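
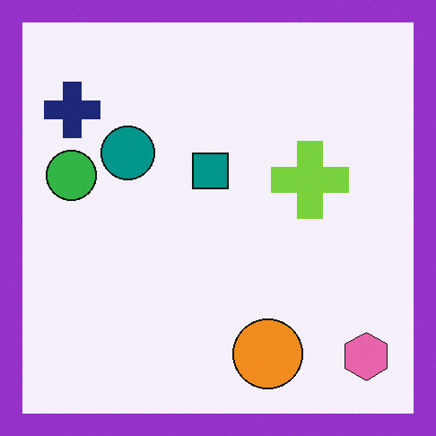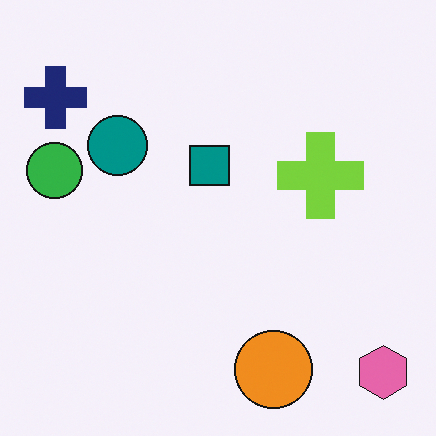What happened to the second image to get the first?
This is the original image framed with a purple border.

A solid purple frame runs around the edge of the first image, with the content slightly shrunk inside it.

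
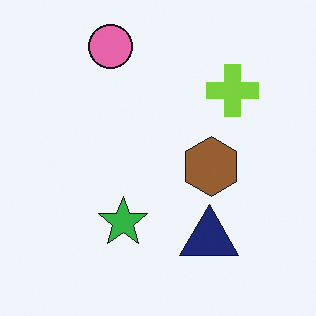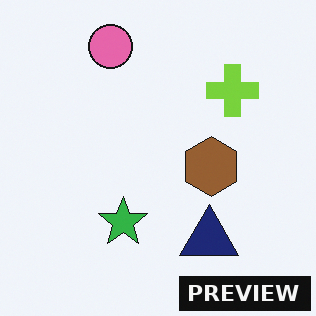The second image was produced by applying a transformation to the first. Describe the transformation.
The transformation is: watermarked with the text "PREVIEW" in the lower-right corner.

A dark label reading "PREVIEW" appears in the lower-right corner.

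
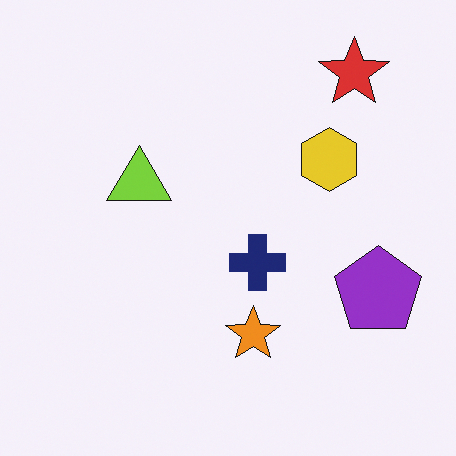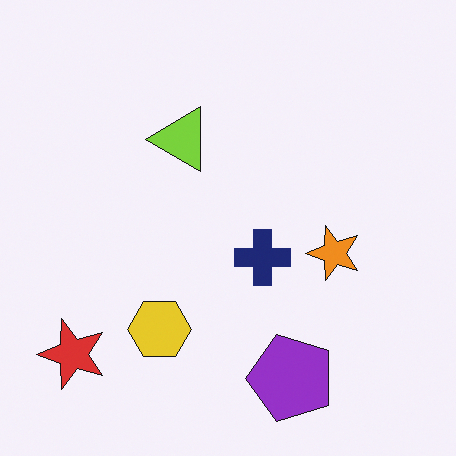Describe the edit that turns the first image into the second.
It was transposed (reflected across the top-left ↔ bottom-right diagonal).

Shapes have swapped their row and column positions — what was in the top-right is now in the bottom-left — a diagonal reflection.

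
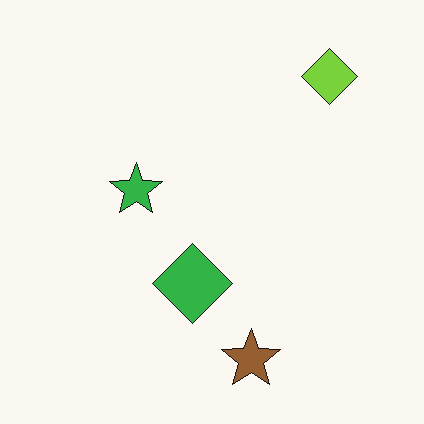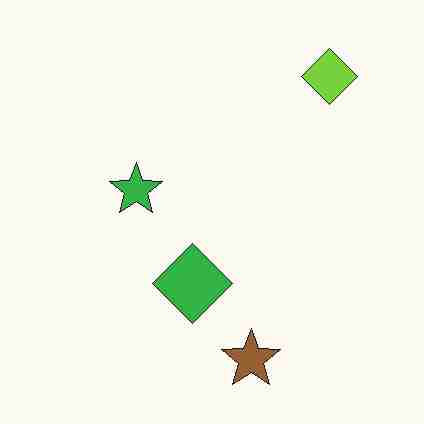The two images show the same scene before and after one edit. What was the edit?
The second image is the first heavily JPEG-compressed with obvious blocking artifacts.

Blocky 8×8 compression artifacts appear around shape edges and the flat background shows ringing — characteristic JPEG degradation.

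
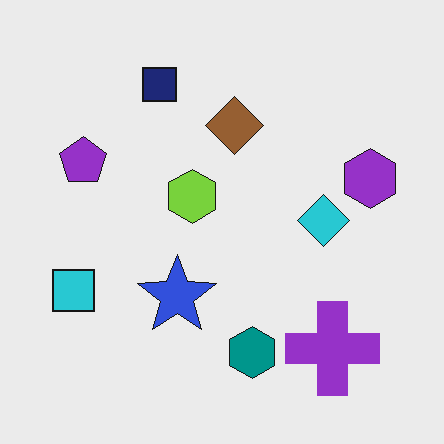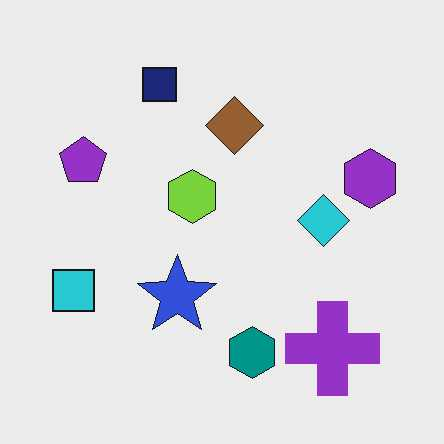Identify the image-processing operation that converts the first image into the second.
The second image is the first JPEG-compressed with visible artifacts.

Blocky 8×8 compression artifacts appear around shape edges and the flat background shows ringing — characteristic JPEG degradation.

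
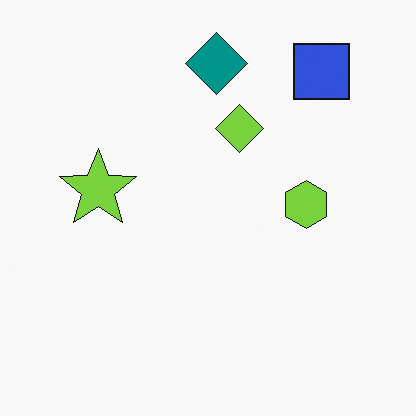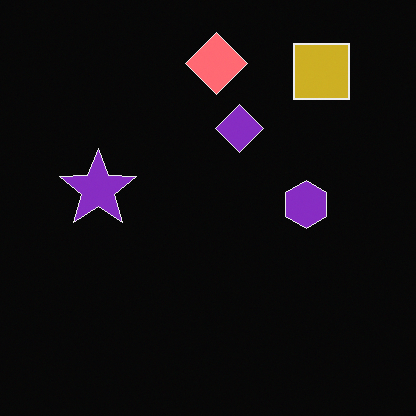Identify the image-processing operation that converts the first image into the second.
The image was color-inverted (negative).

The light background has become dark and every shape's color is its complement — a photographic negative.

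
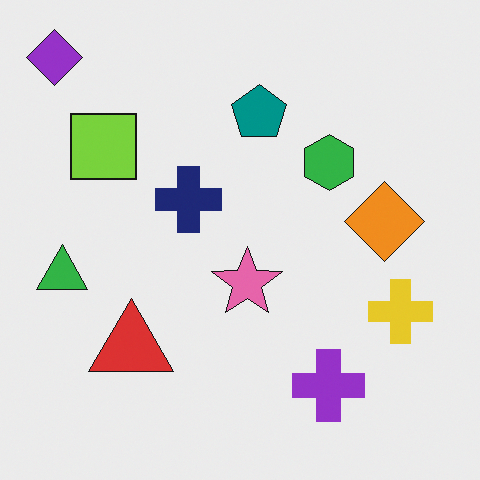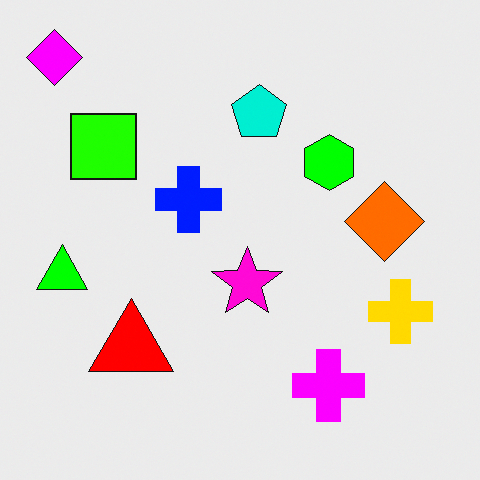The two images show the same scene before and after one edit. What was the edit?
The second image is the first heavily oversaturated.

All colors are more vivid — a global saturation change.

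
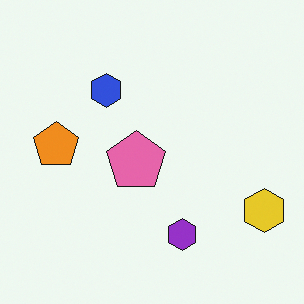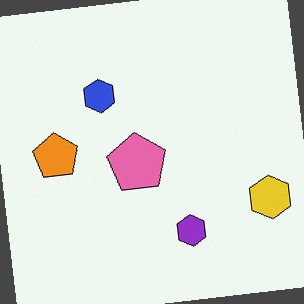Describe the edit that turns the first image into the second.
The second image is the first rotated counter-clockwise by a slight angle.

Every shape is tilted by the same angle and the image corners show triangular fill wedges — a whole-image rotation by a non-right angle.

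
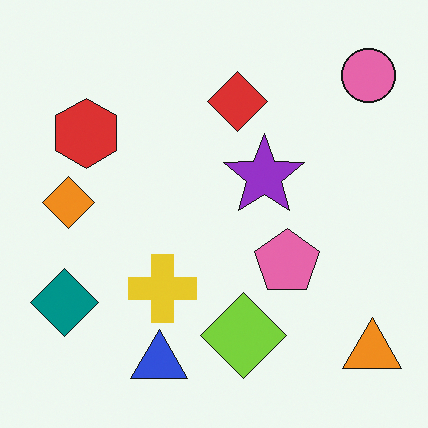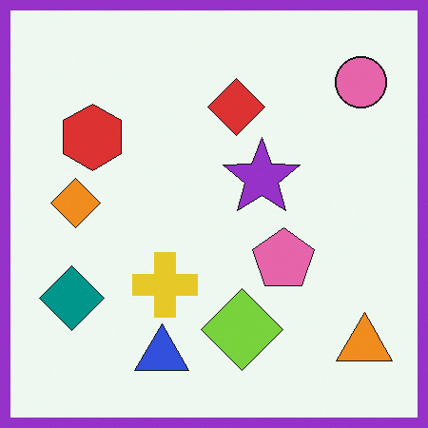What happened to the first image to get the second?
Framed with a purple border.

A solid purple frame runs around the edge of the second image, with the content slightly shrunk inside it.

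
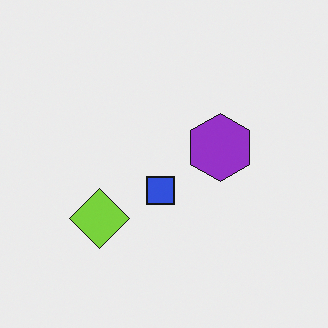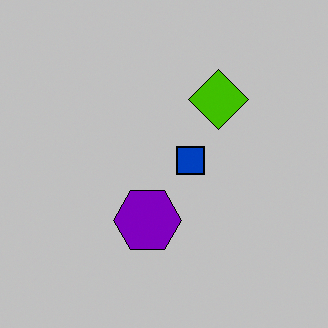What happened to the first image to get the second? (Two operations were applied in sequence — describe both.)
The second image is the first transposed (reflected across the top-left ↔ bottom-right diagonal), then aggressively posterized.

Shapes have swapped their row and column positions — what was in the top-right is now in the bottom-left — a diagonal reflection. Each flat color has snapped to a coarser quantized level — most visibly, the near-white background has dropped to a flat grey.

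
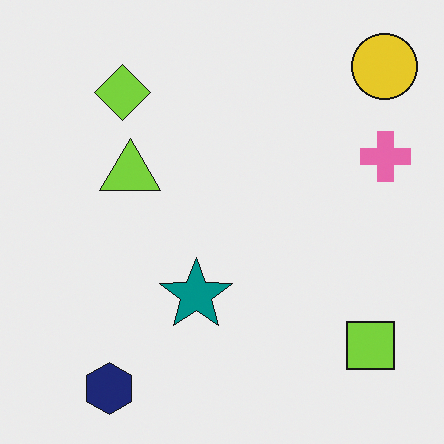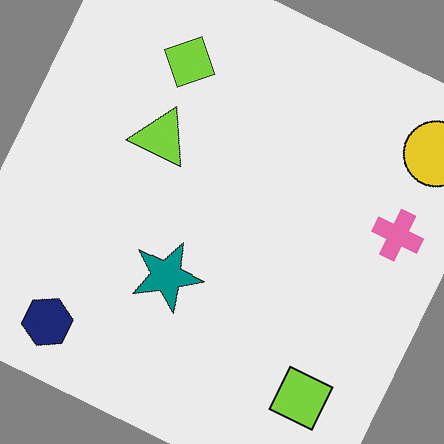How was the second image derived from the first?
It was rotated clockwise by a clearly visible amount.

Every shape is tilted by the same angle and the image corners show triangular fill wedges — a whole-image rotation by a non-right angle.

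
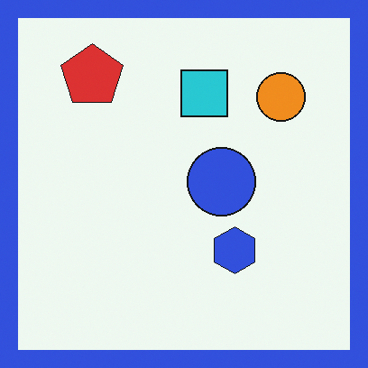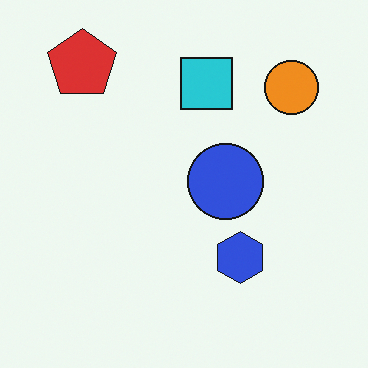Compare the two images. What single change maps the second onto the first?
Framed with a blue border.

A solid blue frame runs around the edge of the first image, with the content slightly shrunk inside it.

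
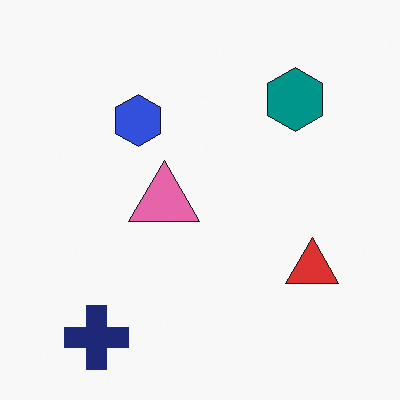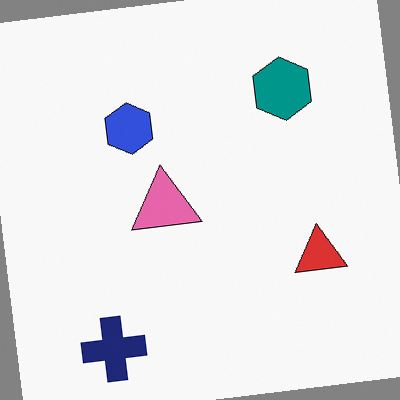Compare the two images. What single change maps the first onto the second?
The transformation is: rotated counter-clockwise by a few degrees.

Every shape is tilted by the same angle and the image corners show triangular fill wedges — a whole-image rotation by a non-right angle.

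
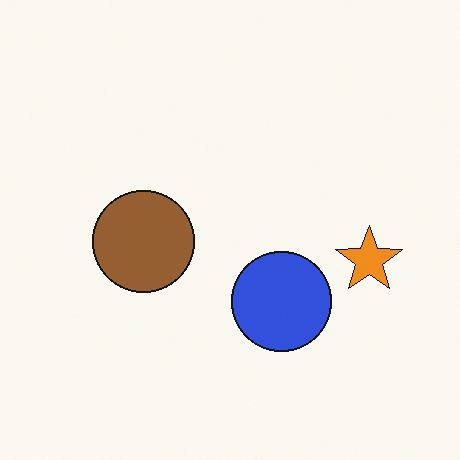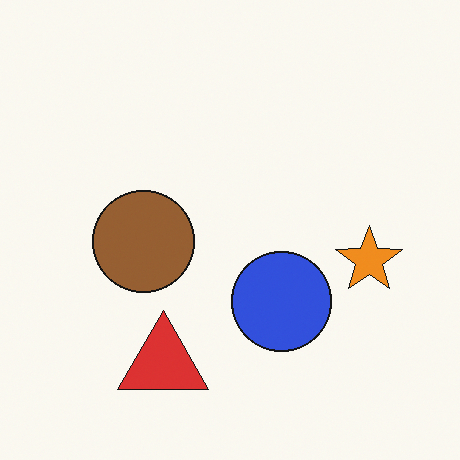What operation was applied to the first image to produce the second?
The transformation is: overlaid with an additional red triangle.

A red triangle appears in the second image that is absent from the first.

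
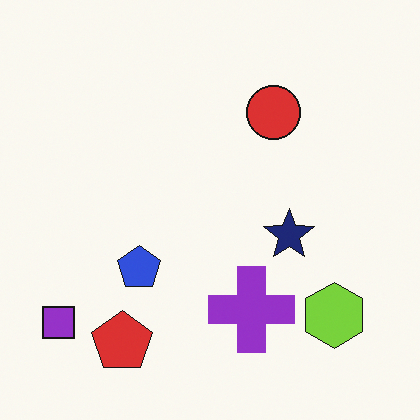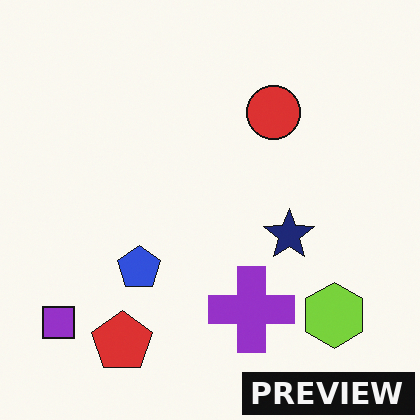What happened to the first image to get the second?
Watermarked with the text "PREVIEW" in the lower-right corner.

A dark label reading "PREVIEW" appears in the lower-right corner.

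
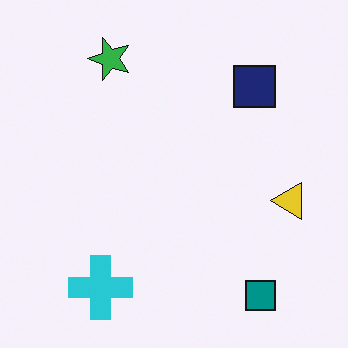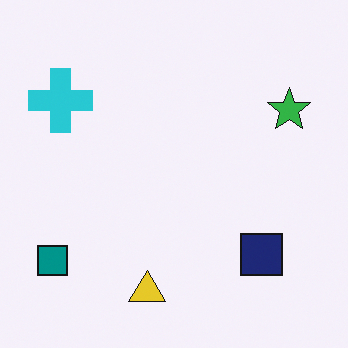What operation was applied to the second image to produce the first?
The first image is the second rotated 90° counter-clockwise.

The teal square sits in the bottom-left of the second image and the bottom-right of the first — consistent with a whole-image 90° counter-clockwise rotation.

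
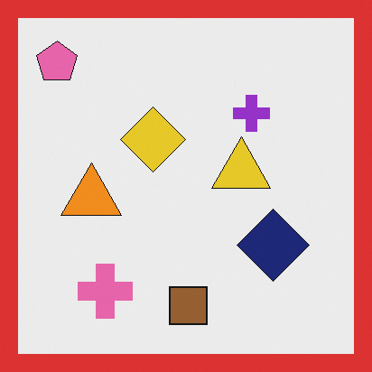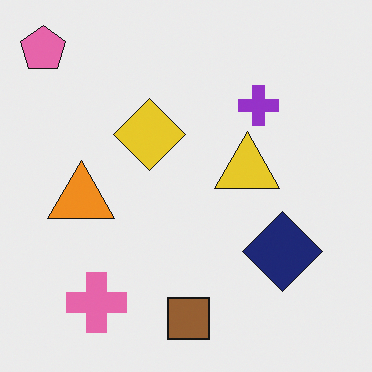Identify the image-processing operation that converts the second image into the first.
This is the original image framed with a red border.

A solid red frame runs around the edge of the first image, with the content slightly shrunk inside it.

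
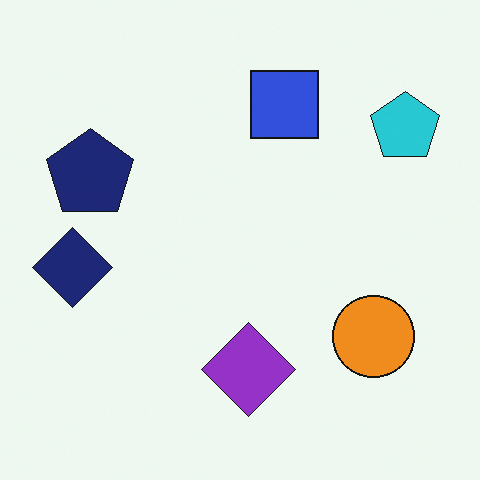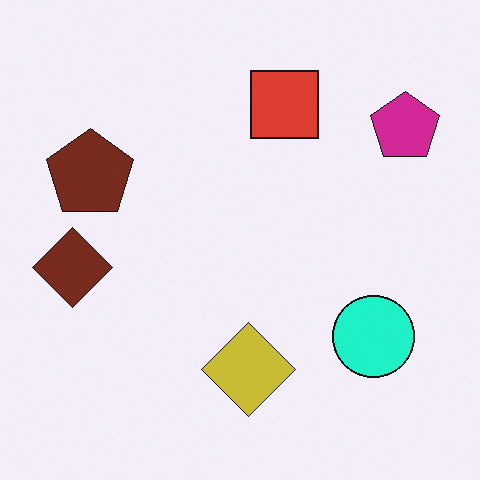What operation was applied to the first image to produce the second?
It was hue-shifted through roughly a third of the color wheel.

Every shape's color has rotated by the same amount around the hue wheel — a uniform hue shift.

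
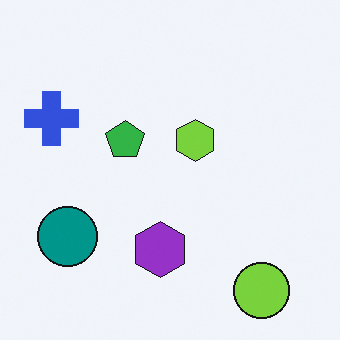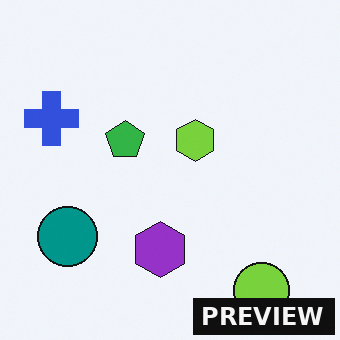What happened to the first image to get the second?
This is the original image watermarked with the text "PREVIEW" in the lower-right corner.

A dark label reading "PREVIEW" appears in the lower-right corner.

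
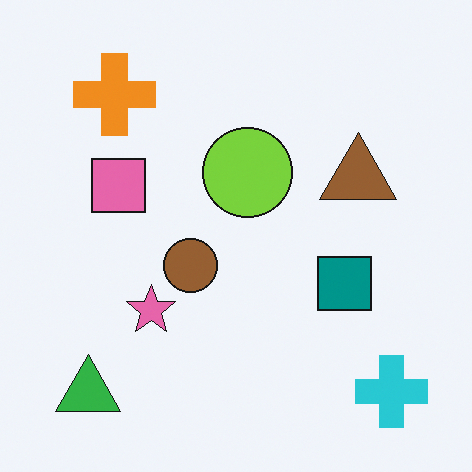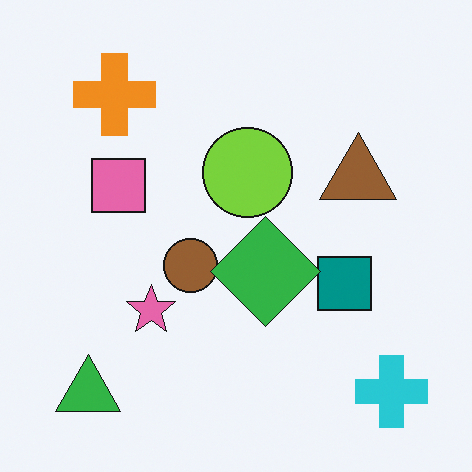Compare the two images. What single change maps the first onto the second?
The image was overlaid with an additional green diamond.

A green diamond appears in the second image that is absent from the first.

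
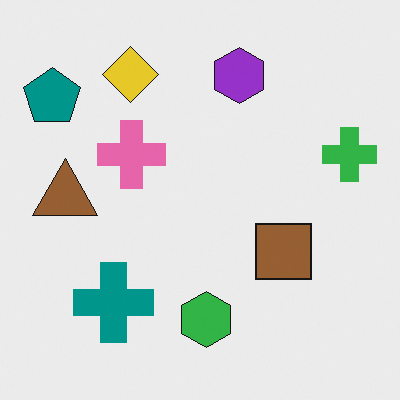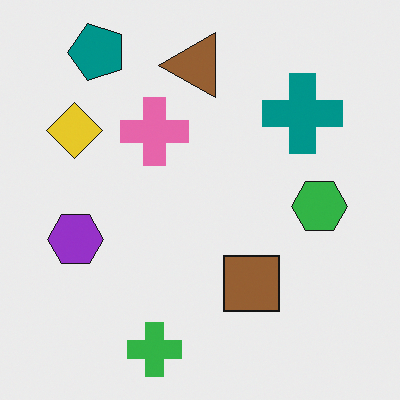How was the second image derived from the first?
This is the original image transposed (reflected across the top-left ↔ bottom-right diagonal).

Shapes have swapped their row and column positions — what was in the top-right is now in the bottom-left — a diagonal reflection.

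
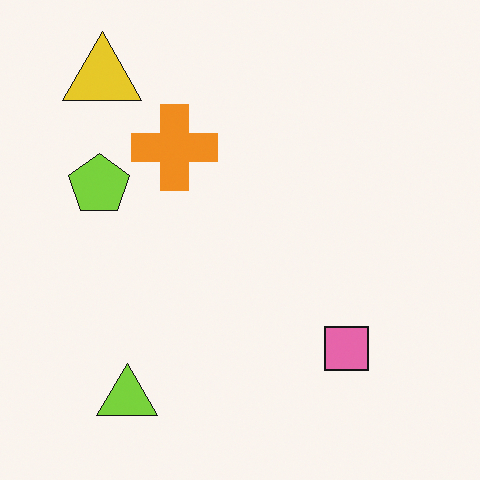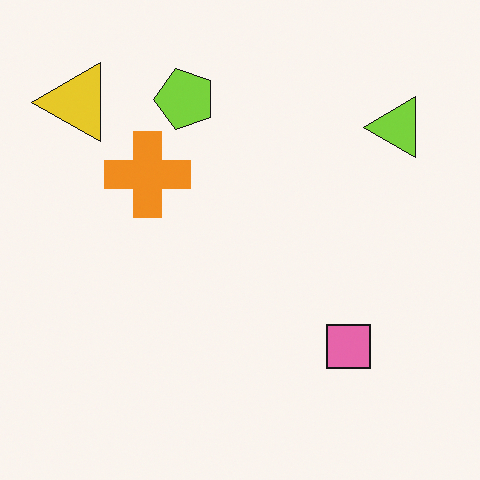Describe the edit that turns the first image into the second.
The second image is the first transposed (reflected across the top-left ↔ bottom-right diagonal).

Shapes have swapped their row and column positions — what was in the top-right is now in the bottom-left — a diagonal reflection.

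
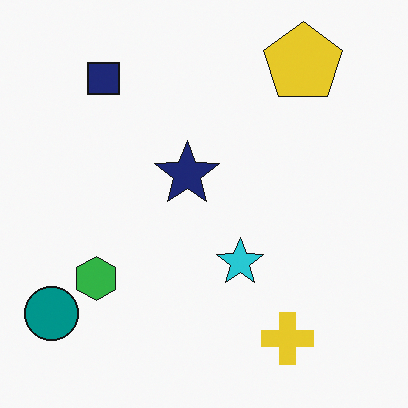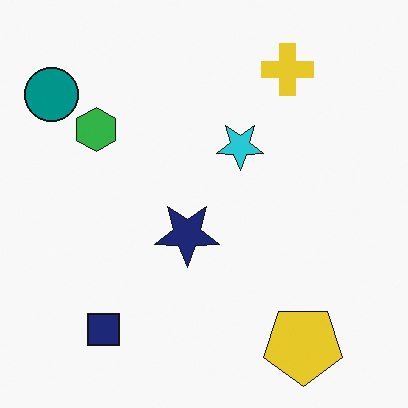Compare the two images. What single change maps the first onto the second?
Flipped vertically (top ↔ bottom).

The yellow pentagon is in the top-right of the first image and the bottom-right of the second — shapes on opposite sides of the horizontal midline have swapped in a mirror flip.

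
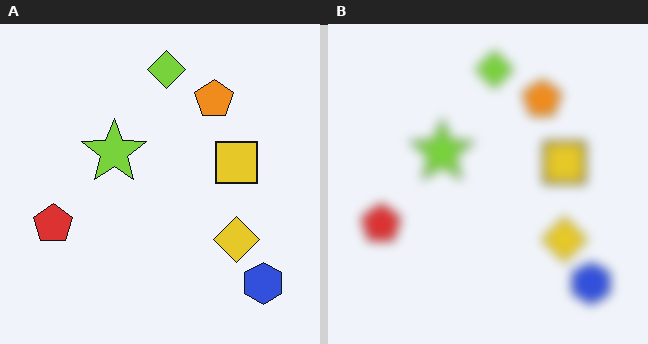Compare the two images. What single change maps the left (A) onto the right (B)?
The transformation is: strongly gaussian-blurred.

Shape edges and outlines are uniformly softened across the whole image.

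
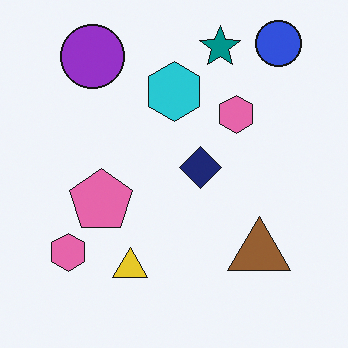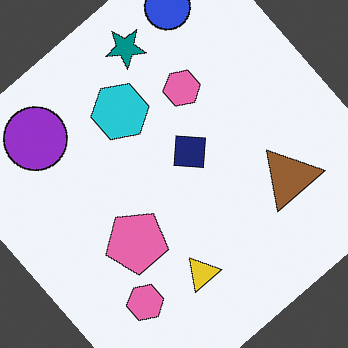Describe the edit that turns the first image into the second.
It was rotated counter-clockwise by a large amount — several tens of degrees.

Every shape is tilted by the same angle and the image corners show triangular fill wedges — a whole-image rotation by a non-right angle.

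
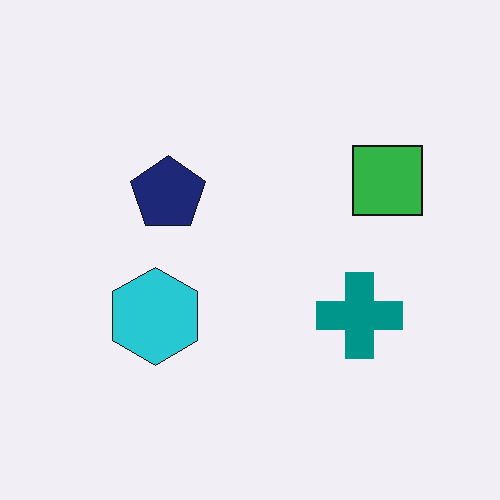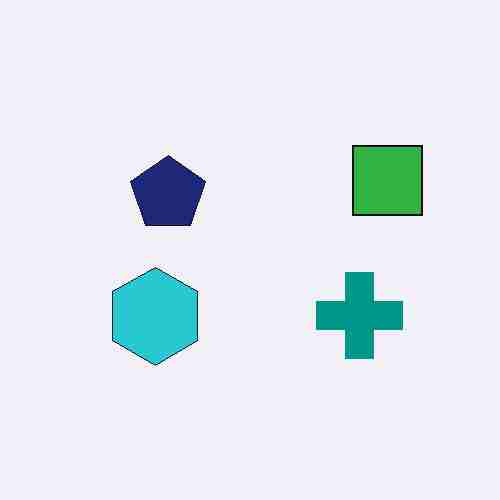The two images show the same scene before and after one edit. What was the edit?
Heavily JPEG-compressed with obvious blocking artifacts.

Blocky 8×8 compression artifacts appear around shape edges and the flat background shows ringing — characteristic JPEG degradation.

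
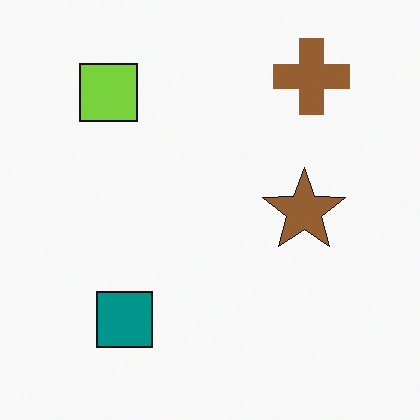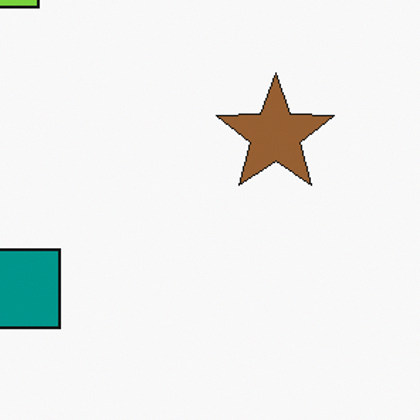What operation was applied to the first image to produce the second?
The second image is the first cropped slightly and scaled back up.

The visible shapes are larger and the field of view is narrower; shapes near the original edges may be partly or wholly outside the frame — a crop-and-rescale.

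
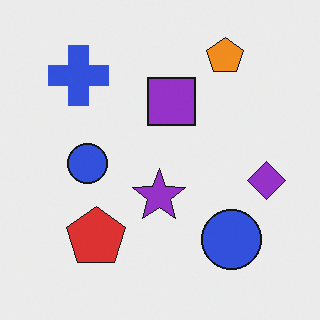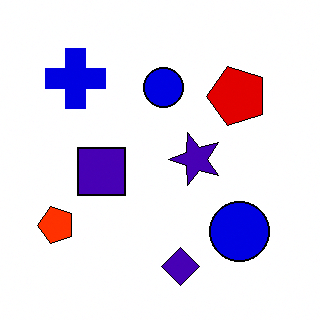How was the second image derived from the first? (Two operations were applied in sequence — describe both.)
The image was transposed (reflected across the top-left ↔ bottom-right diagonal), then boosted in contrast.

Shapes have swapped their row and column positions — what was in the top-right is now in the bottom-left — a diagonal reflection. Tones are pushed away from mid-grey across the whole image — a global contrast change.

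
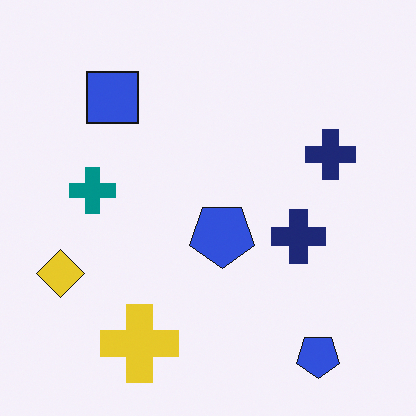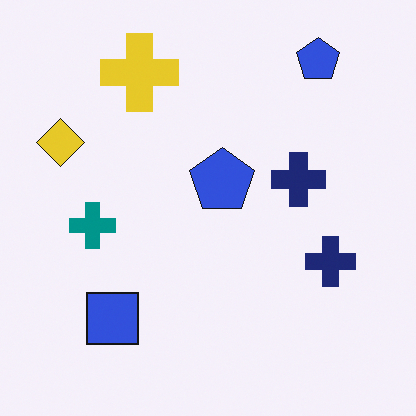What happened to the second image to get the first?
Flipped vertically (top ↔ bottom).

The yellow cross is in the top of the second image and the bottom of the first — shapes on opposite sides of the horizontal midline have swapped in a mirror flip.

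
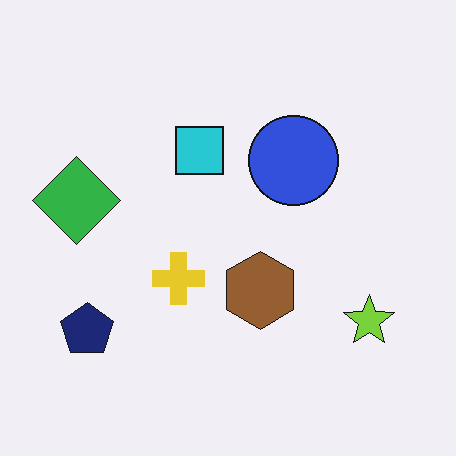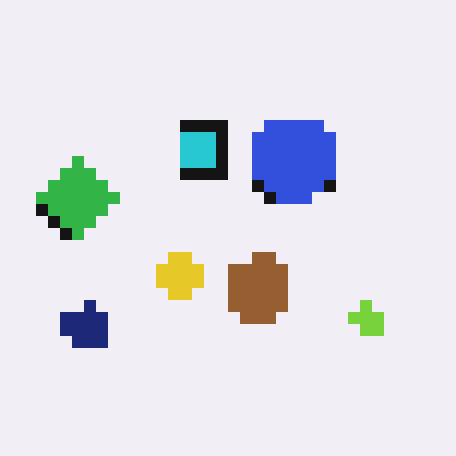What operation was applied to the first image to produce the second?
The second image is the first heavily pixelated into large blocks.

Shapes are reduced to large square blocks; fine edges and outlines are lost — a downscale-then-upscale (mosaic) effect.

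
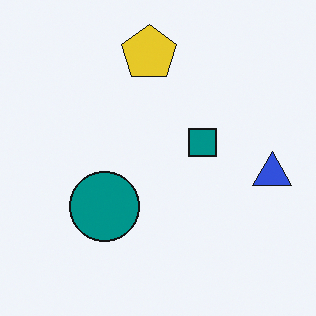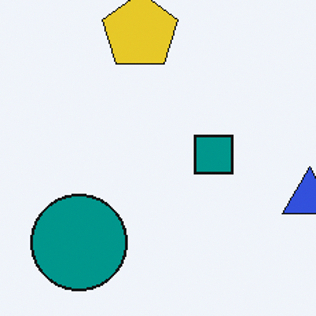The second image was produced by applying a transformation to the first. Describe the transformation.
The image was cropped to a modestly smaller region and rescaled.

The visible shapes are larger and the field of view is narrower; shapes near the original edges may be partly or wholly outside the frame — a crop-and-rescale.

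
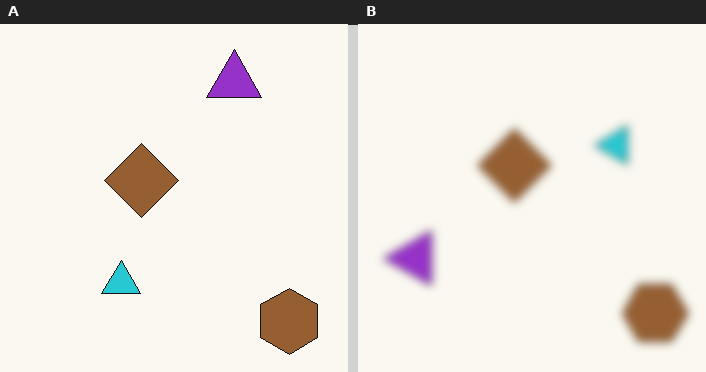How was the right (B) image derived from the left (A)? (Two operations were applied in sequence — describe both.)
Noticeably gaussian-blurred, then transposed (reflected across the top-left ↔ bottom-right diagonal).

Shape edges and outlines are uniformly softened across the whole image. Shapes have swapped their row and column positions — what was in the top-right is now in the bottom-left — a diagonal reflection.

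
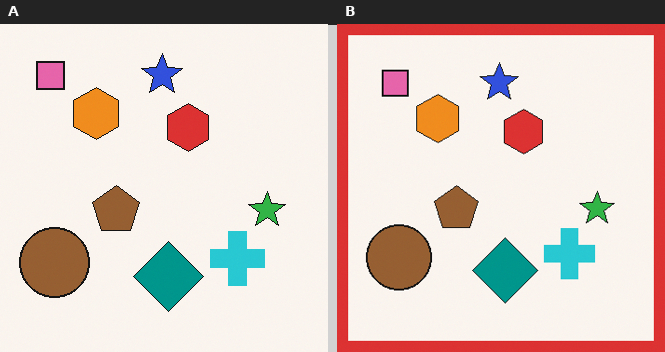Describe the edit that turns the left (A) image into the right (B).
Framed with a red border.

A solid red frame runs around the edge of the right (B) image, with the content slightly shrunk inside it.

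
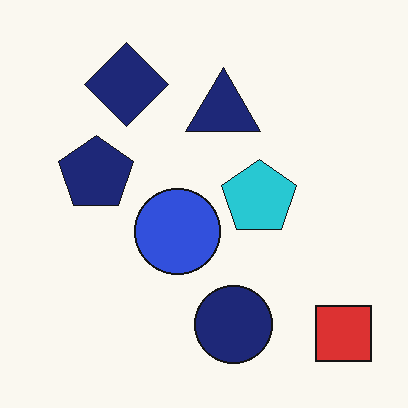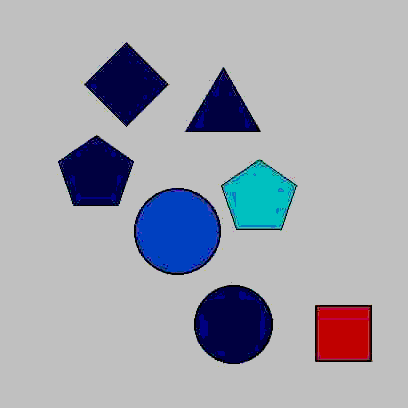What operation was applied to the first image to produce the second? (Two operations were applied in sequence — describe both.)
The image was degraded with heavy JPEG compression, then aggressively posterized.

Blocky 8×8 compression artifacts appear around shape edges and the flat background shows ringing — characteristic JPEG degradation. Each flat color has snapped to a coarser quantized level — most visibly, the near-white background has dropped to a flat grey.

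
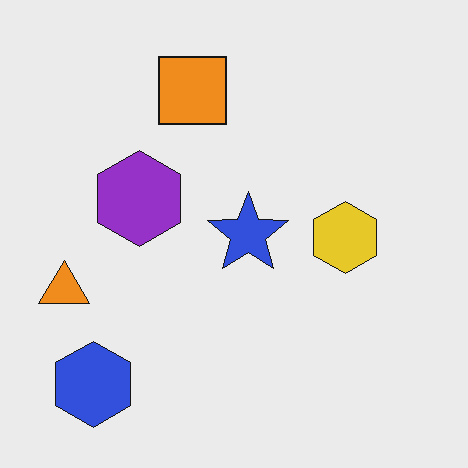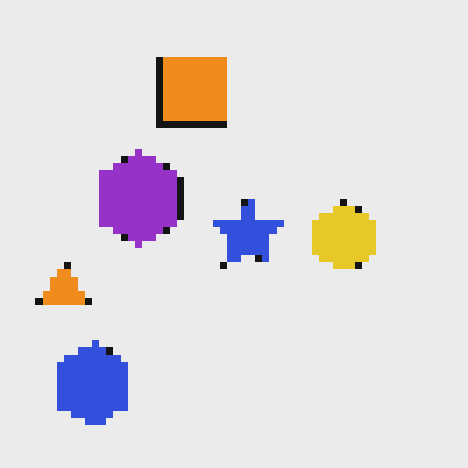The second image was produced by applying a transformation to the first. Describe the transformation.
The image was pixelated into visible square blocks.

Shapes are reduced to large square blocks; fine edges and outlines are lost — a downscale-then-upscale (mosaic) effect.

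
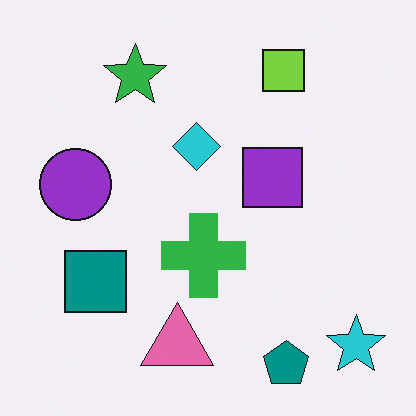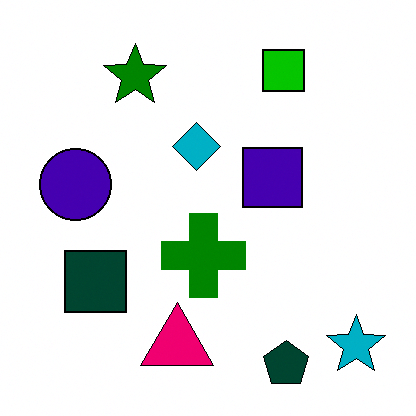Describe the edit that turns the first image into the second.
The image was boosted in contrast.

Tones are pushed away from mid-grey across the whole image — a global contrast change.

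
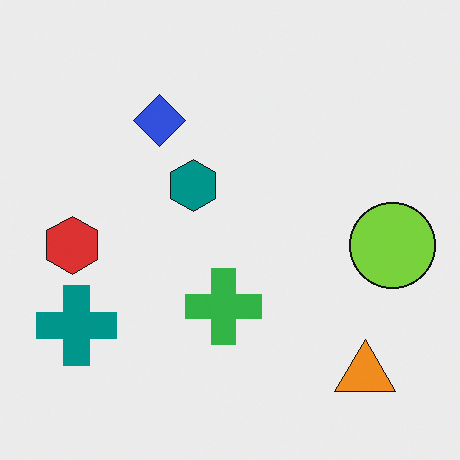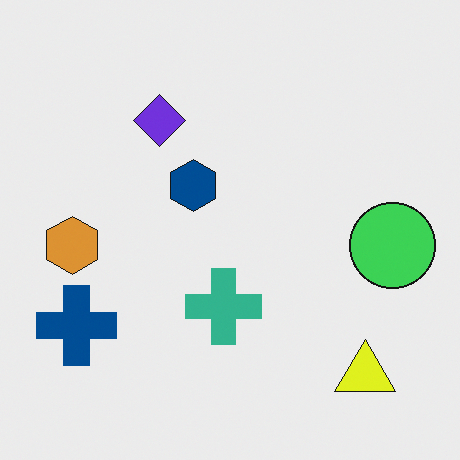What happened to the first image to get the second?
The image was hue-shifted slightly.

Every shape's color has rotated by the same amount around the hue wheel — a uniform hue shift.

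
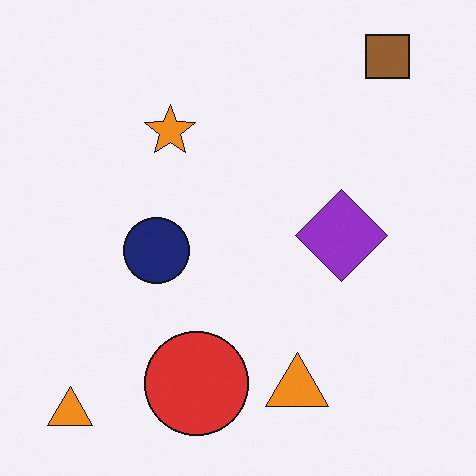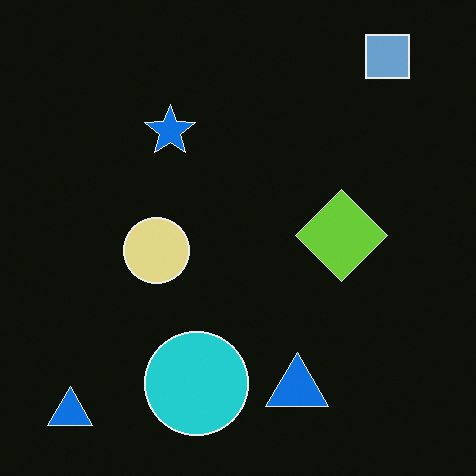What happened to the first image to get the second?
This is the original image color-inverted (negative).

The light background has become dark and every shape's color is its complement — a photographic negative.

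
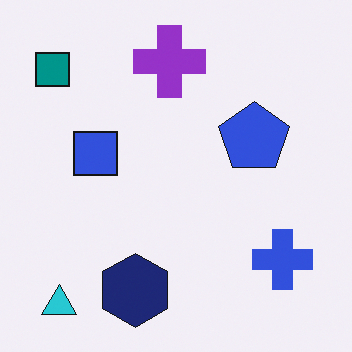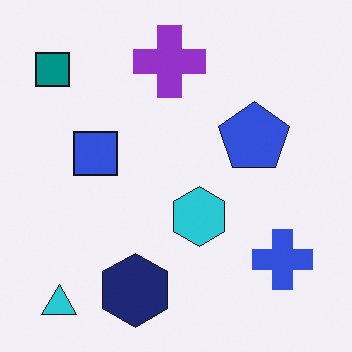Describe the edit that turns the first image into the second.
The transformation is: overlaid with an additional cyan hexagon.

A cyan hexagon appears in the second image that is absent from the first.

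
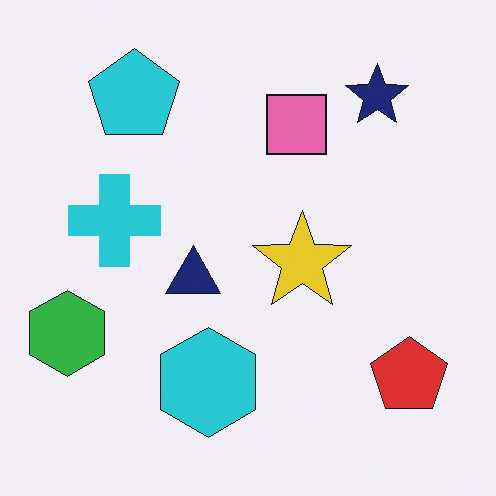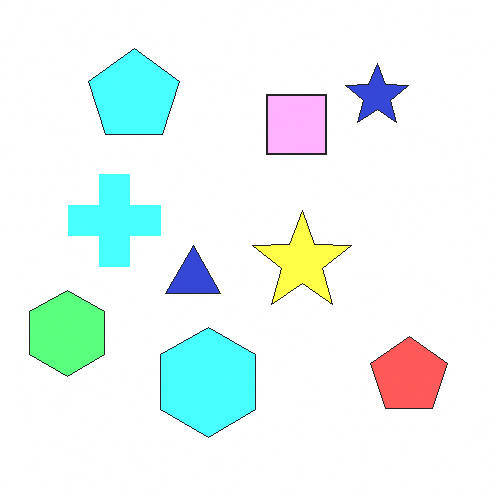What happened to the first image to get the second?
It was substantially brightened.

Every pixel — background and shapes alike — is uniformly brightened.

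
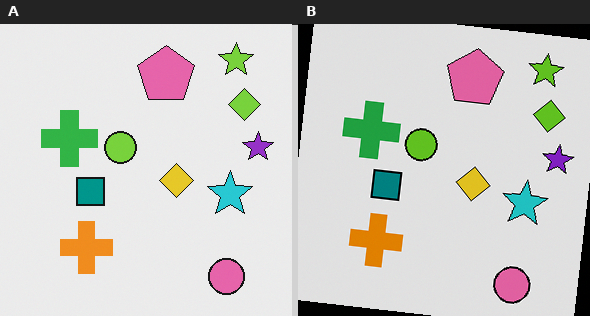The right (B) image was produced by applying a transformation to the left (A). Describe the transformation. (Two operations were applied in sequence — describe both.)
It was moderately posterized, then rotated clockwise by a slight angle.

Each flat color has snapped to a coarser quantized level — most visibly, the near-white background has dropped to a flat grey. Every shape is tilted by the same angle and the image corners show triangular fill wedges — a whole-image rotation by a non-right angle.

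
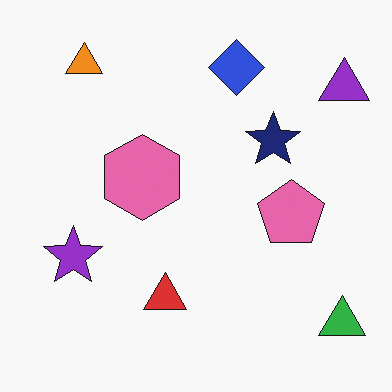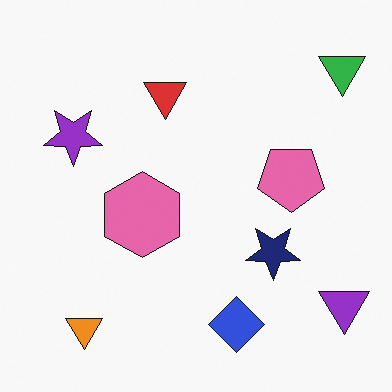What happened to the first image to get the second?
The second image is the first flipped vertically (top ↔ bottom).

The orange triangle is in the top-left of the first image and the bottom-left of the second — shapes on opposite sides of the horizontal midline have swapped in a mirror flip.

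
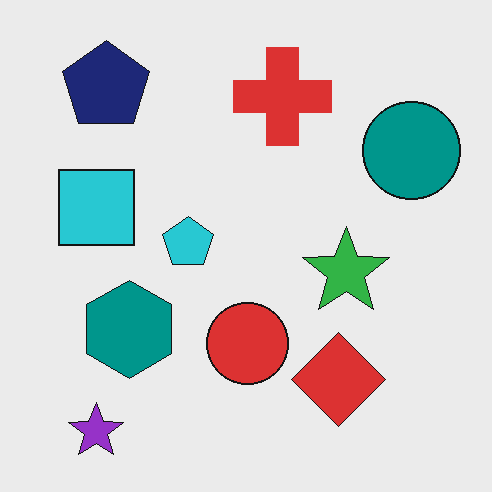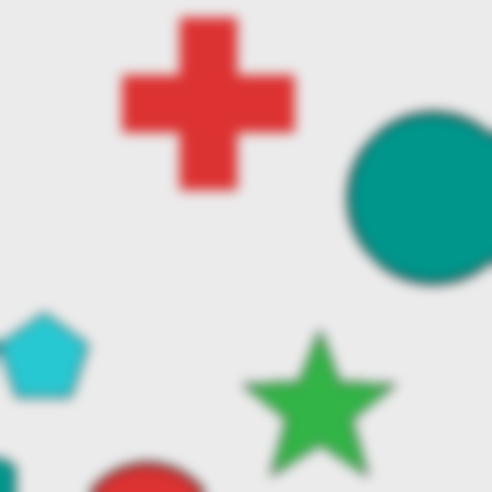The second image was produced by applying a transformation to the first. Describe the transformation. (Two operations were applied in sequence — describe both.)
It was cropped tightly and scaled back up, then strongly gaussian-blurred.

The visible shapes are larger and the field of view is narrower; shapes near the original edges may be partly or wholly outside the frame — a crop-and-rescale. Shape edges and outlines are uniformly softened across the whole image.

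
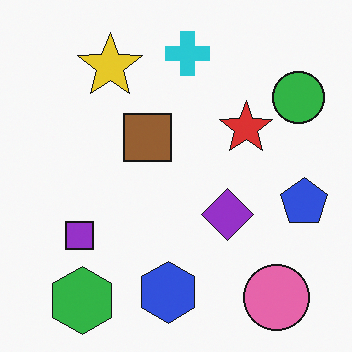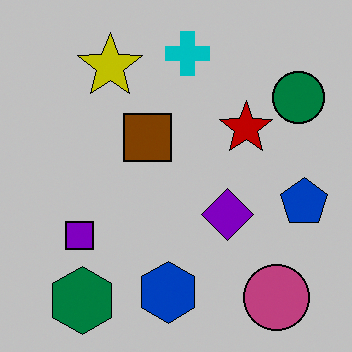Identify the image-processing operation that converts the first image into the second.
This is the original image heavily posterized to just a handful of flat colors.

Each flat color has snapped to a coarser quantized level — most visibly, the near-white background has dropped to a flat grey.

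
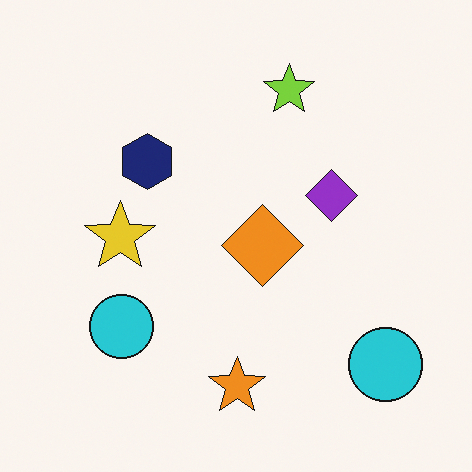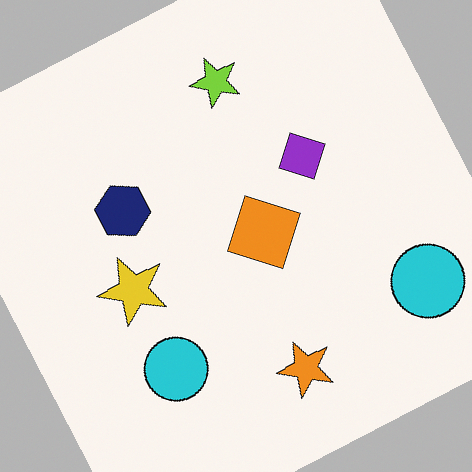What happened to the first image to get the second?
The transformation is: rotated counter-clockwise by a clearly visible amount.

Every shape is tilted by the same angle and the image corners show triangular fill wedges — a whole-image rotation by a non-right angle.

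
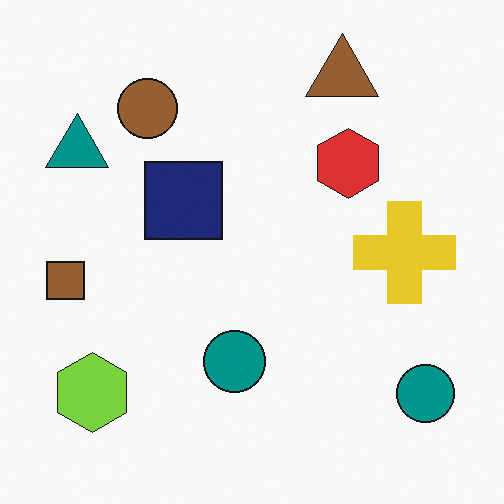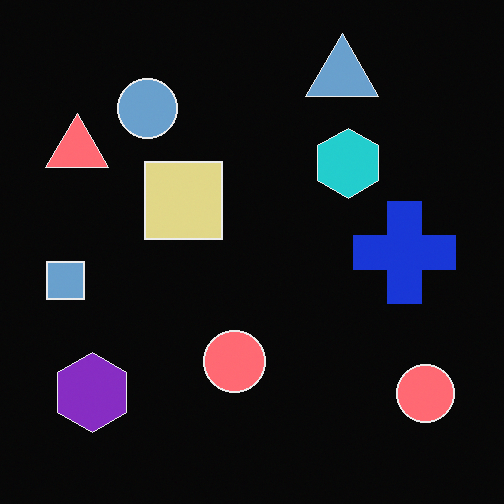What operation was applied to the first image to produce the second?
Color-inverted (negative).

The light background has become dark and every shape's color is its complement — a photographic negative.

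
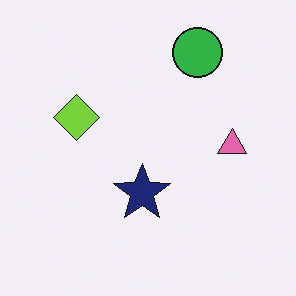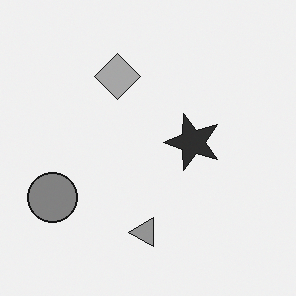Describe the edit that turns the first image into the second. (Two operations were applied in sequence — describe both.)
The second image is the first converted to grayscale, then transposed (reflected across the top-left ↔ bottom-right diagonal).

All color is removed — every shape is now a shade of grey. Shapes have swapped their row and column positions — what was in the top-right is now in the bottom-left — a diagonal reflection.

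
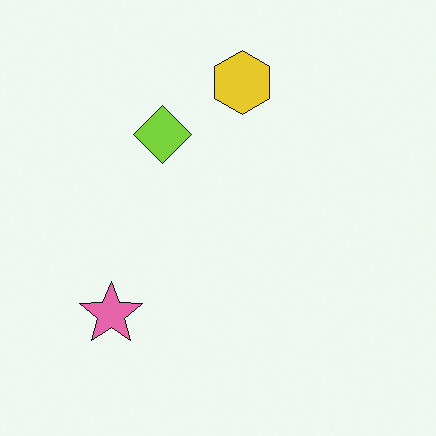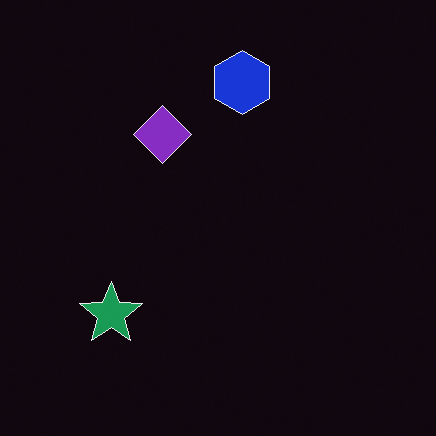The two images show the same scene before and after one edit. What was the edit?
This is the original image color-inverted (negative).

The light background has become dark and every shape's color is its complement — a photographic negative.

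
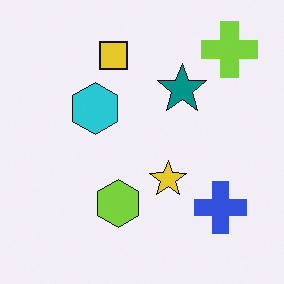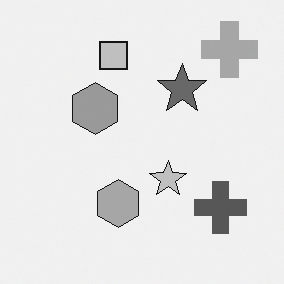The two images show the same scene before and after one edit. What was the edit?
This is the original image converted to grayscale.

All color is removed — every shape is now a shade of grey.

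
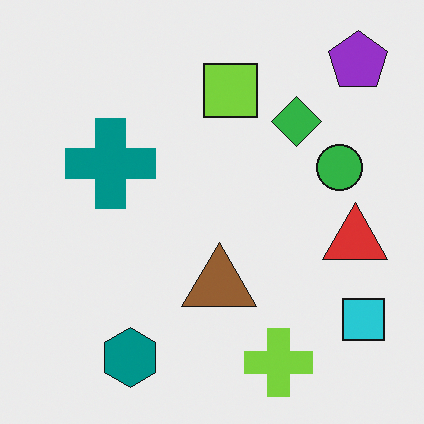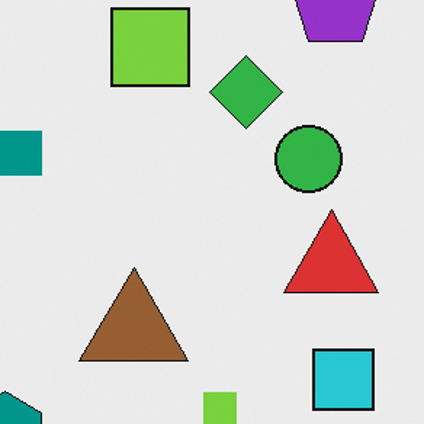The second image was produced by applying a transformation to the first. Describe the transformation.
The transformation is: cropped slightly and scaled back up.

The visible shapes are larger and the field of view is narrower; shapes near the original edges may be partly or wholly outside the frame — a crop-and-rescale.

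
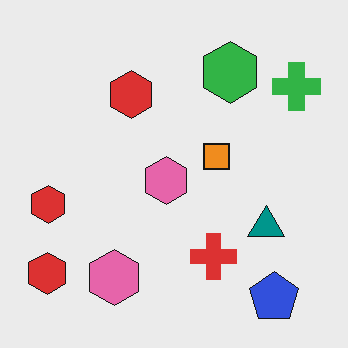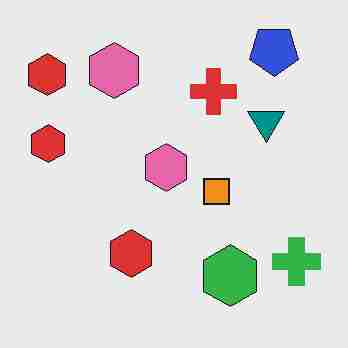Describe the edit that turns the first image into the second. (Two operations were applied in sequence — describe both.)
Flipped vertically (top ↔ bottom), then heavily JPEG-compressed with obvious blocking artifacts.

The blue pentagon is in the bottom-right of the first image and the top-right of the second — shapes on opposite sides of the horizontal midline have swapped in a mirror flip. Blocky 8×8 compression artifacts appear around shape edges and the flat background shows ringing — characteristic JPEG degradation.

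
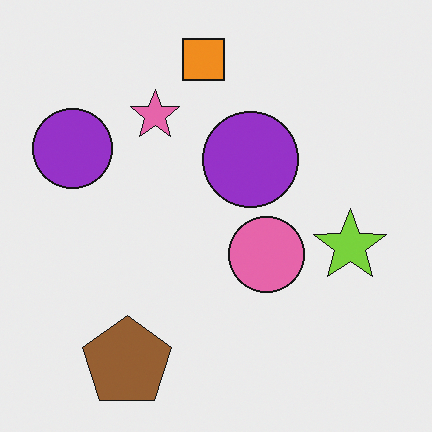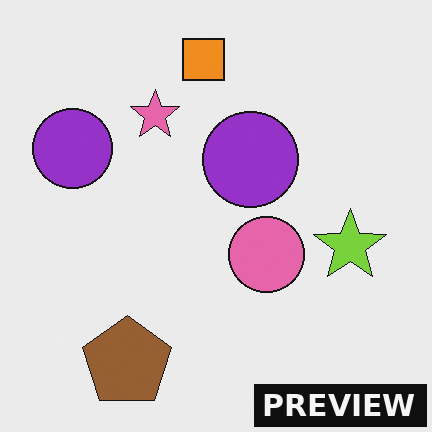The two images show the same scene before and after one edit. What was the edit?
It was watermarked with the text "PREVIEW" in the lower-right corner.

A dark label reading "PREVIEW" appears in the lower-right corner.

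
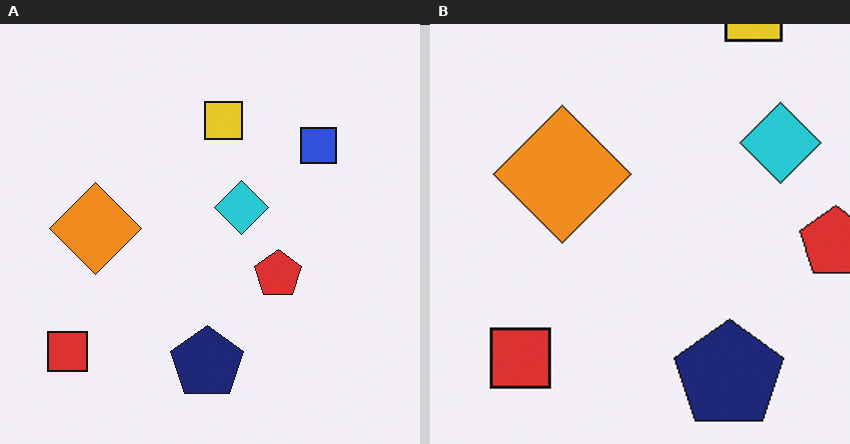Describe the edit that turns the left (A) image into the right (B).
The right (B) image is the left (A) cropped to a modestly smaller region and rescaled.

The visible shapes are larger and the field of view is narrower; shapes near the original edges may be partly or wholly outside the frame — a crop-and-rescale.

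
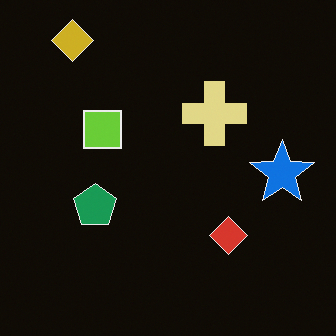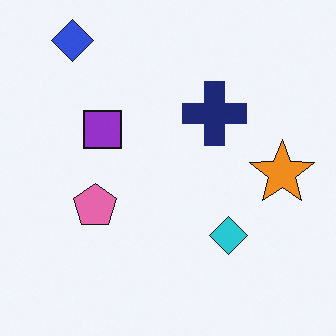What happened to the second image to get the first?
It was color-inverted (negative).

The light background has become dark and every shape's color is its complement — a photographic negative.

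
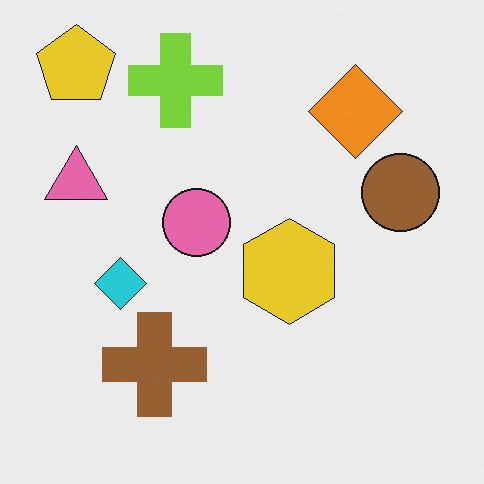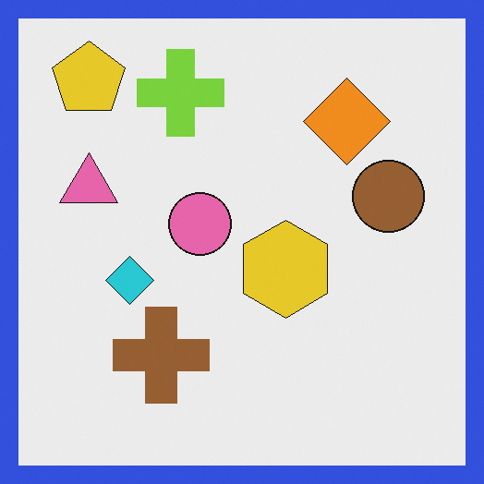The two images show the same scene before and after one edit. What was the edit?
This is the original image framed with a blue border.

A solid blue frame runs around the edge of the second image, with the content slightly shrunk inside it.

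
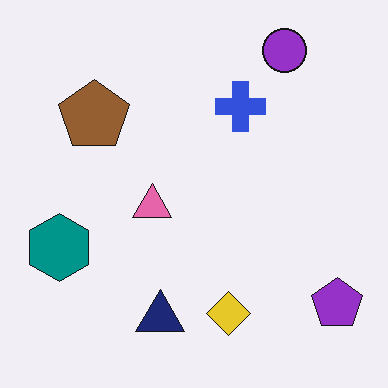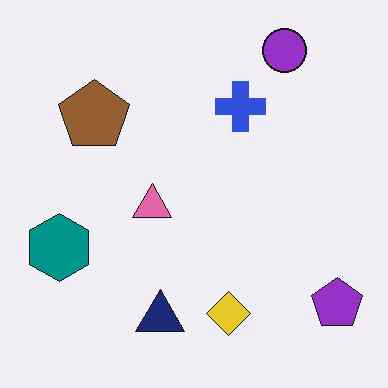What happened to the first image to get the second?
The second image is the first JPEG-compressed with visible artifacts.

Blocky 8×8 compression artifacts appear around shape edges and the flat background shows ringing — characteristic JPEG degradation.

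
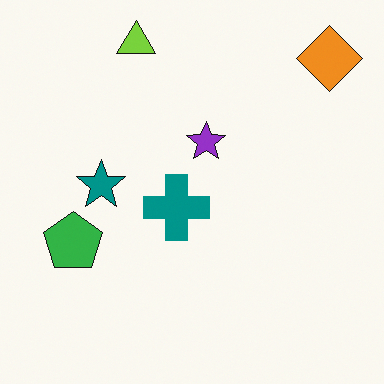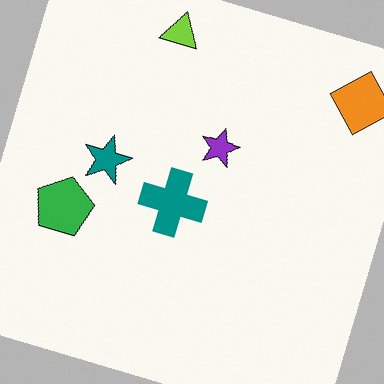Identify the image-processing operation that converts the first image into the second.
Rotated clockwise by a moderate amount.

Every shape is tilted by the same angle and the image corners show triangular fill wedges — a whole-image rotation by a non-right angle.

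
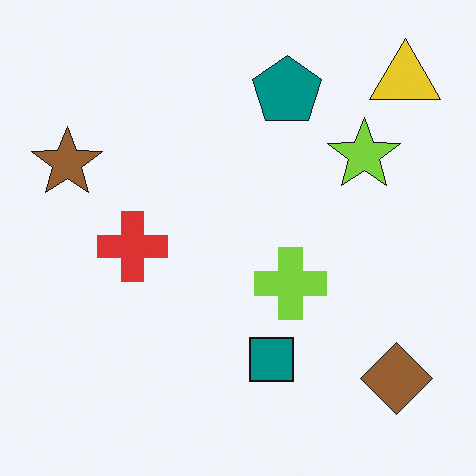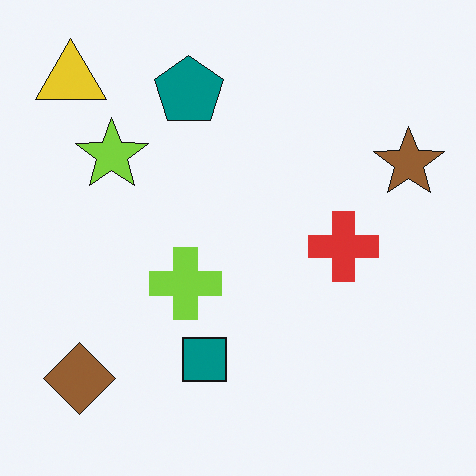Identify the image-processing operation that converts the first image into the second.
This is the original image flipped horizontally (left ↔ right).

The brown star is in the left of the first image and the right of the second — shapes on opposite sides of the vertical midline have swapped in a mirror flip.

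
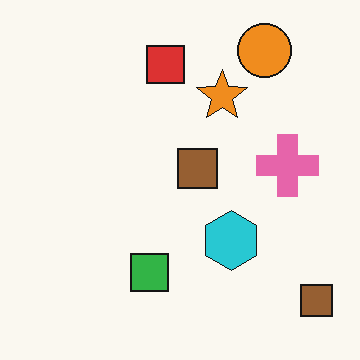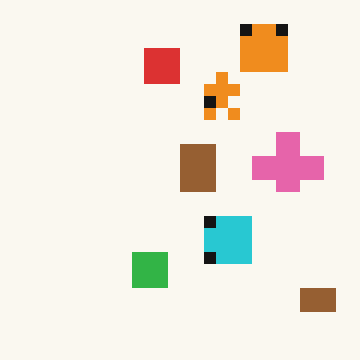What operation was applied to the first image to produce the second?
It was coarsely pixelated.

Shapes are reduced to large square blocks; fine edges and outlines are lost — a downscale-then-upscale (mosaic) effect.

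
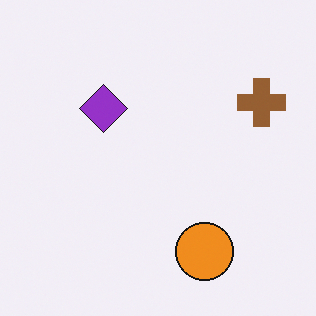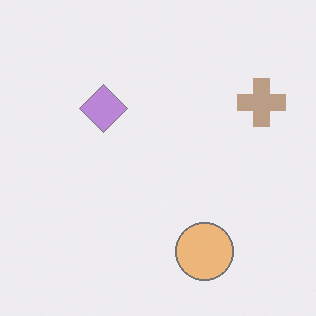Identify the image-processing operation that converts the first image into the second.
The transformation is: washed out (contrast reduced).

Tones are pushed toward mid-grey across the whole image — a global contrast change.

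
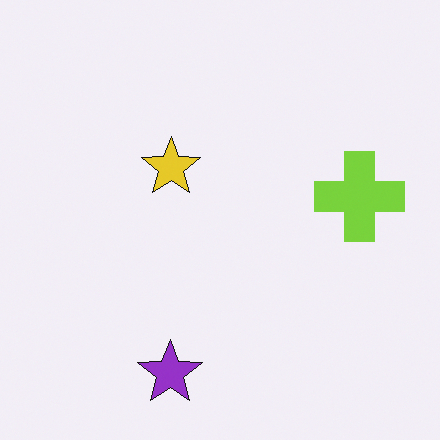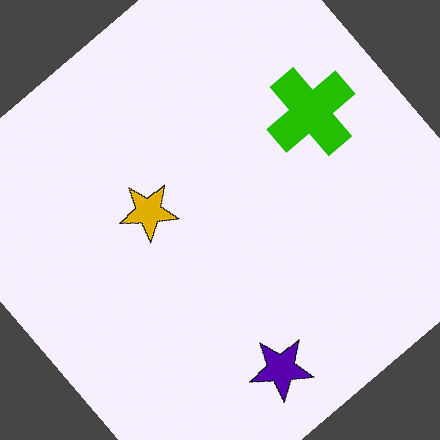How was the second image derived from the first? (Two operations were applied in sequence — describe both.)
This is the original image boosted in contrast, then rotated counter-clockwise by a large amount — several tens of degrees.

Tones are pushed away from mid-grey across the whole image — a global contrast change. Every shape is tilted by the same angle and the image corners show triangular fill wedges — a whole-image rotation by a non-right angle.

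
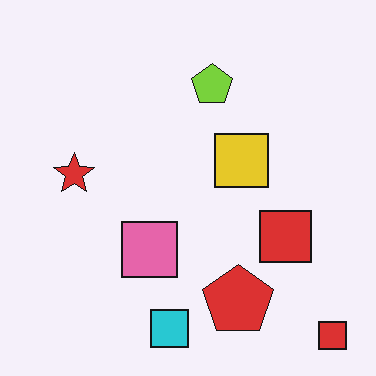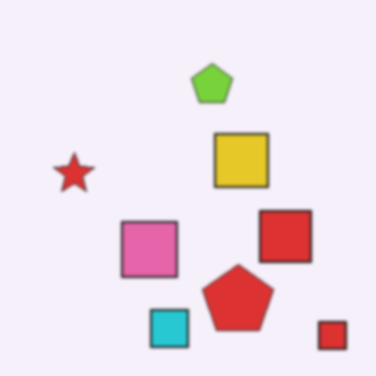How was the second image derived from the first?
It was slightly softened.

Shape edges and outlines are uniformly softened across the whole image.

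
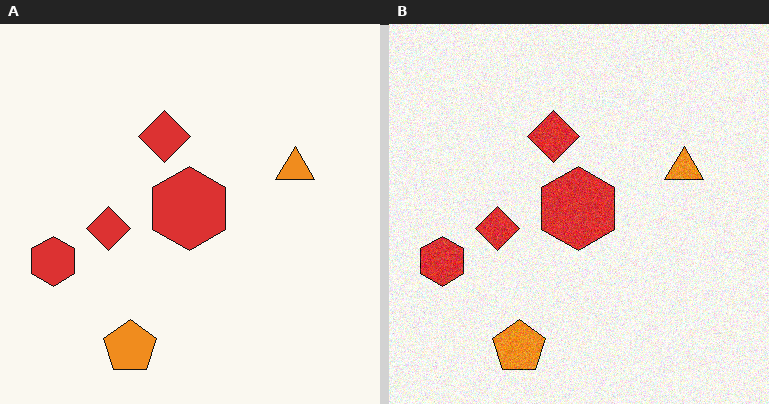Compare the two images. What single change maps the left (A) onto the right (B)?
The image was degraded with moderate additive noise.

Random speckle covers the whole image, including the flat background.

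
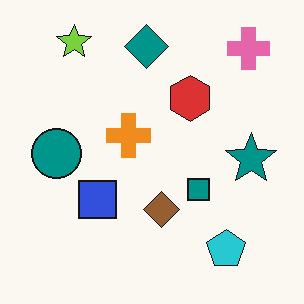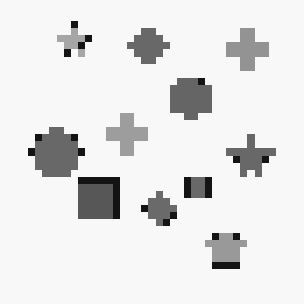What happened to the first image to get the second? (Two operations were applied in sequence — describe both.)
Moderately pixelated, then converted to grayscale.

Shapes are reduced to large square blocks; fine edges and outlines are lost — a downscale-then-upscale (mosaic) effect. All color is removed — every shape is now a shade of grey.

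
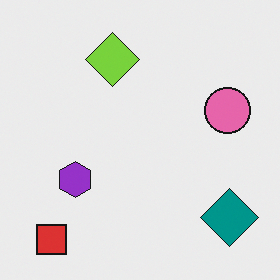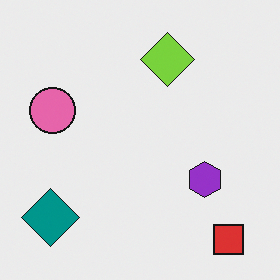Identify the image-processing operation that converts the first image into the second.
The image was flipped horizontally (left ↔ right).

The red square is in the bottom-left of the first image and the bottom-right of the second — shapes on opposite sides of the vertical midline have swapped in a mirror flip.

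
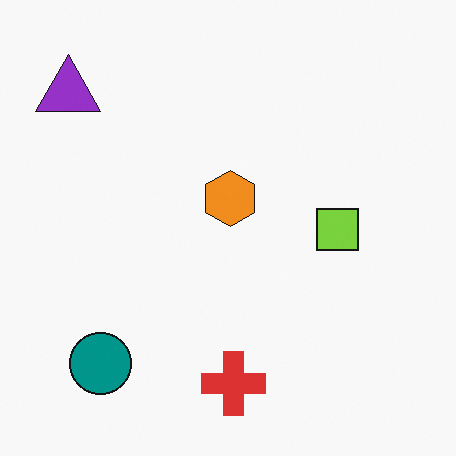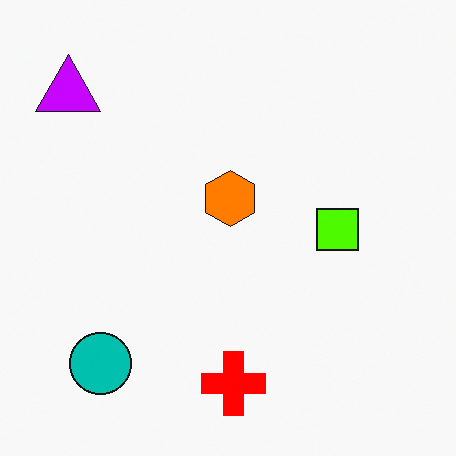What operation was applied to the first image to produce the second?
It was made much more vivid (saturation change).

All colors are more vivid — a global saturation change.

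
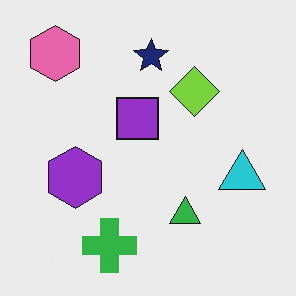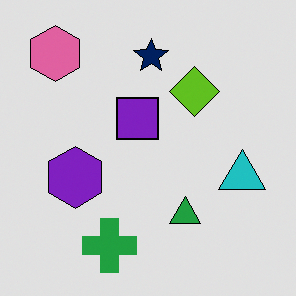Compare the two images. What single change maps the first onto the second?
The transformation is: posterized to a reduced palette.

Each flat color has snapped to a coarser quantized level — most visibly, the near-white background has dropped to a flat grey.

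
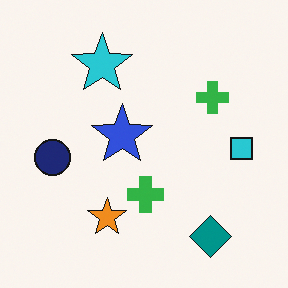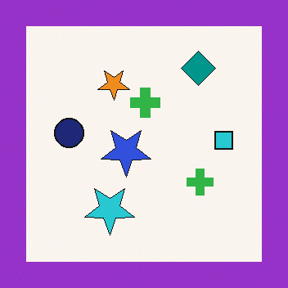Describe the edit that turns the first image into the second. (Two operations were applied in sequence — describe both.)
The second image is the first flipped vertically (top ↔ bottom), then framed with a purple border.

The teal diamond is in the bottom-right of the first image and the top-right of the second — shapes on opposite sides of the horizontal midline have swapped in a mirror flip. A solid purple frame runs around the edge of the second image, with the content slightly shrunk inside it.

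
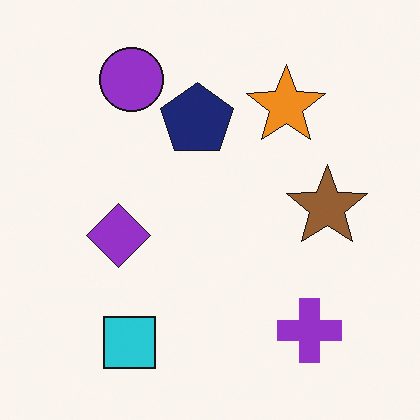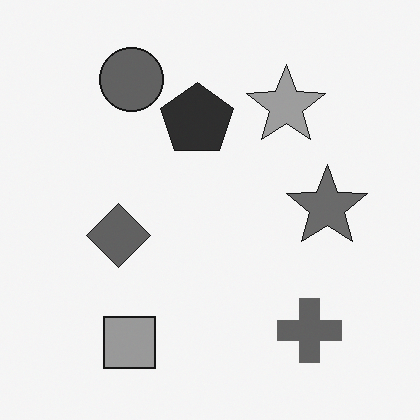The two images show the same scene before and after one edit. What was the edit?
It was converted to grayscale.

All color is removed — every shape is now a shade of grey.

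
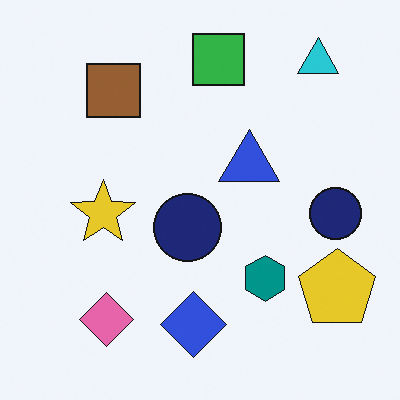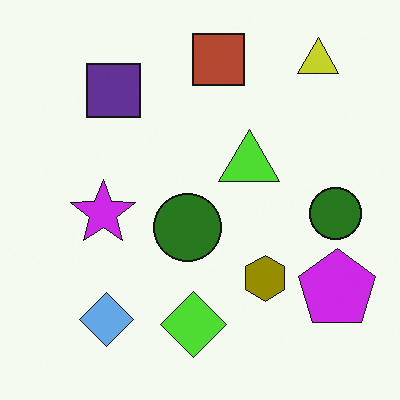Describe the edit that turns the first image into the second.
This is the original image hue-shifted through roughly half the color wheel.

Every shape's color has rotated by the same amount around the hue wheel — a uniform hue shift.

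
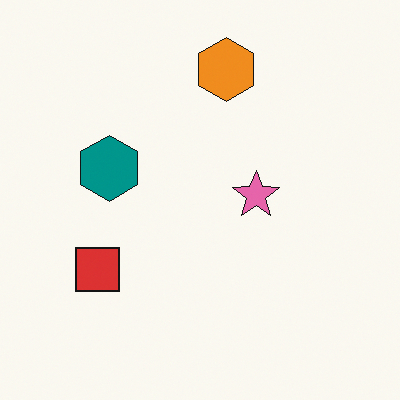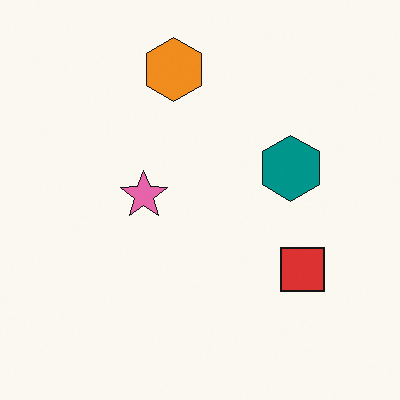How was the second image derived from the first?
This is the original image flipped horizontally (left ↔ right).

The red square is in the bottom-left of the first image and the bottom-right of the second — shapes on opposite sides of the vertical midline have swapped in a mirror flip.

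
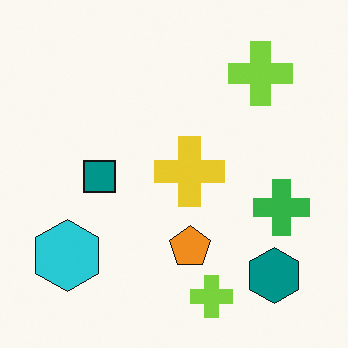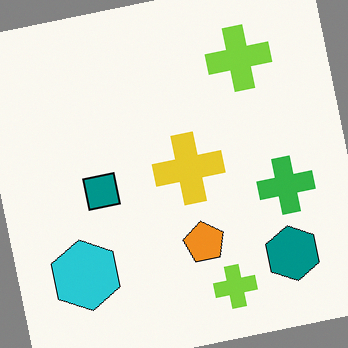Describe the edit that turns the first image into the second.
The transformation is: rotated counter-clockwise by a slight angle.

Every shape is tilted by the same angle and the image corners show triangular fill wedges — a whole-image rotation by a non-right angle.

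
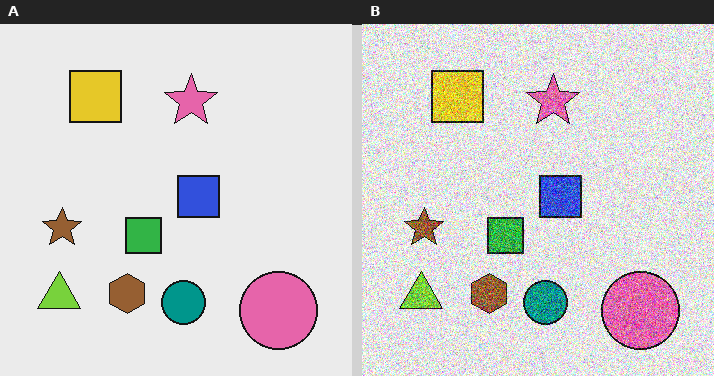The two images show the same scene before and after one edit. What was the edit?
The right (B) image is the left (A) degraded with strong gaussian noise.

Random speckle covers the whole image, including the flat background.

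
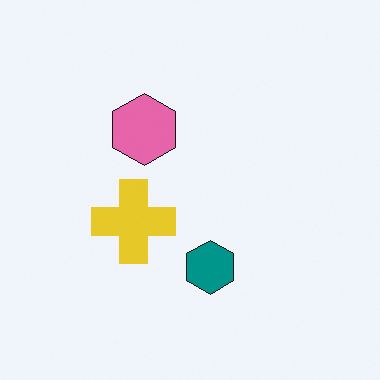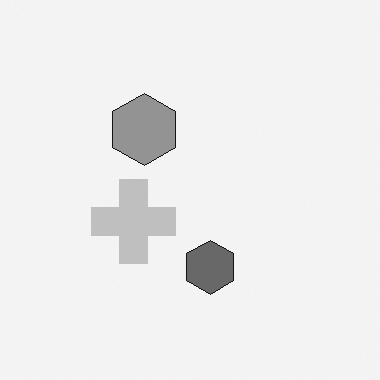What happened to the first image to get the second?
Converted to grayscale.

All color is removed — every shape is now a shade of grey.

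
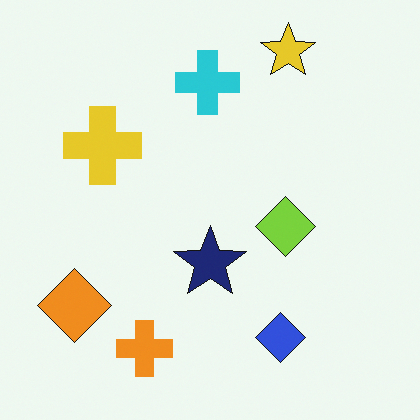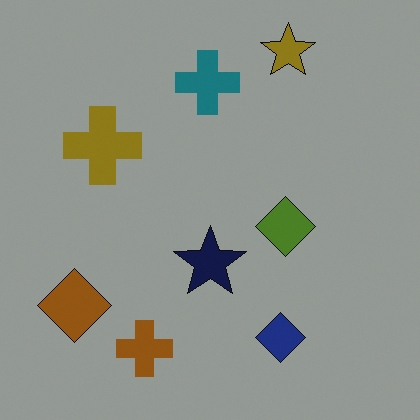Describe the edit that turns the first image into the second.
The second image is the first noticeably darkened.

Every pixel — background and shapes alike — is uniformly darkened.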